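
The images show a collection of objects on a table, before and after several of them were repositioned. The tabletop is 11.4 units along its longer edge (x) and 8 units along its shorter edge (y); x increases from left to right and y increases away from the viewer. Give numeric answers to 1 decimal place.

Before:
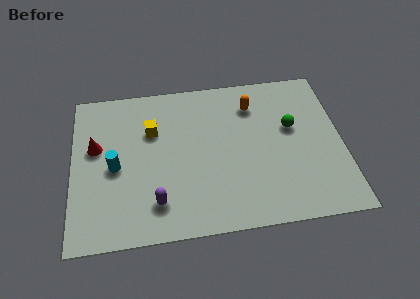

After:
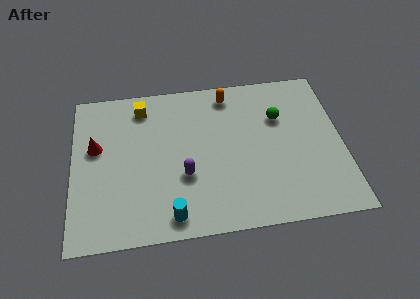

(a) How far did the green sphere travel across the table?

0.8

The green sphere moved from about (9.3, 4.8) to (8.8, 5.4), a distance of √(0.5² + 0.6²) ≈ 0.8.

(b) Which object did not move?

the red cone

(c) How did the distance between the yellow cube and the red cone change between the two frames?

+0.3

They were about 2.5 units apart before and 2.8 after — 0.3 units further apart.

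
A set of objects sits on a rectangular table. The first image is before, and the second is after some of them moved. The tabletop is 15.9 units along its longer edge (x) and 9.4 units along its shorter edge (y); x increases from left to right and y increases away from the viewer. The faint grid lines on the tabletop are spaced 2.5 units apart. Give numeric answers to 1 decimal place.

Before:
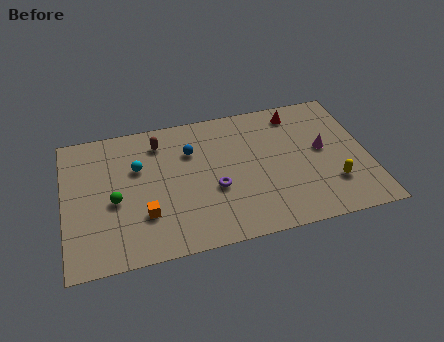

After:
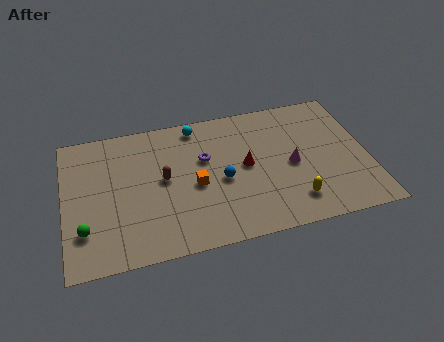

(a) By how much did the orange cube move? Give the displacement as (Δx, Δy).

(2.7, 1.4)

From the two frames, the orange cube sits at roughly (4.1, 2.8) before and (6.8, 4.2) after.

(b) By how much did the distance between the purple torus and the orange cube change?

-2.0

The distance was about 3.8 in the first image and 1.8 in the second, so they moved 2.0 units closer together.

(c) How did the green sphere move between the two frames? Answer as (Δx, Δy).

(-1.6, -1.6)

The green sphere was at about (2.6, 4.1) and moved to about (1.0, 2.5).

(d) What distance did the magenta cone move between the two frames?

1.8

The magenta cone was near (13.6, 5.1) before and (11.9, 4.4) after, so it travelled √(1.7² + 0.7²) ≈ 1.8 units.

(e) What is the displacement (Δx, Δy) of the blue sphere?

(1.5, -2.4)

The blue sphere was at about (6.7, 6.6) and moved to about (8.2, 4.2).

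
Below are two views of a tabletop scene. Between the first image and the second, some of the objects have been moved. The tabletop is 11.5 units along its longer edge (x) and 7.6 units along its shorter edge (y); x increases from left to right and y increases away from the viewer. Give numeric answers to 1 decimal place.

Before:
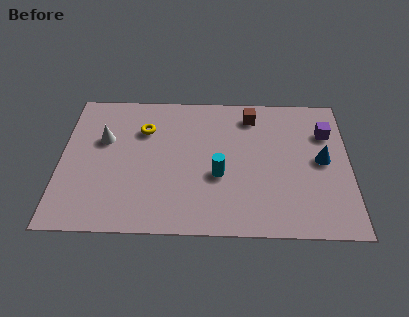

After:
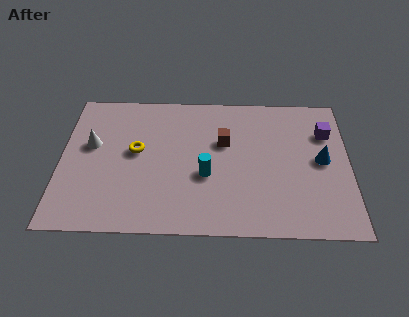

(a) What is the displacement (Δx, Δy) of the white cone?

(-0.5, -0.3)

From the two frames, the white cone sits at roughly (1.7, 4.8) before and (1.2, 4.5) after.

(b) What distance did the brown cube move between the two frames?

1.9

From (7.6, 6.3) to (6.5, 4.8), the brown cube covered √(1.1² + 1.5²) ≈ 1.9 units.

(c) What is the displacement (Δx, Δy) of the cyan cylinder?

(-0.5, 0.0)

From the two frames, the cyan cylinder sits at roughly (6.3, 3.0) before and (5.8, 3.0) after.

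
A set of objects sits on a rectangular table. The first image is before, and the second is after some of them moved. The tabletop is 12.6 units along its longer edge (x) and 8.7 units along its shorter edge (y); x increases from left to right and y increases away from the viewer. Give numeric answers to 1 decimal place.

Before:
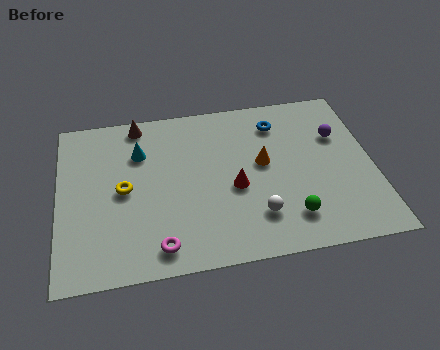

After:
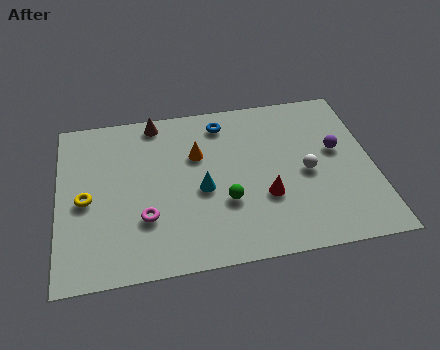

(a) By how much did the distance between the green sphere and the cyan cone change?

-6.1

Before: roughly 7.3 units apart; after: 1.2. That's 6.1 units closer together.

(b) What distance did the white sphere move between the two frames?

2.8

The white sphere was near (7.8, 2.1) before and (9.9, 4.0) after, so it travelled √(2.1² + 1.9²) ≈ 2.8 units.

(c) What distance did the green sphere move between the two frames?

2.8

The green sphere was near (9.1, 1.8) before and (6.6, 3.0) after, so it travelled √(2.5² + 1.2²) ≈ 2.8 units.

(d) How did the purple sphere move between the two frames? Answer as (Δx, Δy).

(-0.1, -0.8)

The purple sphere was at about (11.3, 5.8) and moved to about (11.2, 5.0).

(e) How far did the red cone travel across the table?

1.4

The red cone moved from about (7.0, 3.7) to (8.2, 3.0), a distance of √(1.2² + 0.7²) ≈ 1.4.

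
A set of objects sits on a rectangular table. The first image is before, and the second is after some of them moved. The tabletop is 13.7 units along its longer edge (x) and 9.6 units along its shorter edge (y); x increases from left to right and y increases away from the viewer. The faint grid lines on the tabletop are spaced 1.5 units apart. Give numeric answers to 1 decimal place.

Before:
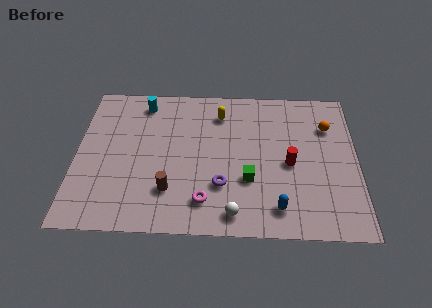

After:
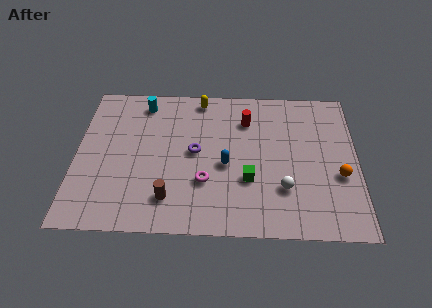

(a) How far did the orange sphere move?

3.2

The orange sphere was near (12.3, 6.9) before and (12.8, 3.7) after, so it travelled √(0.5² + 3.2²) ≈ 3.2 units.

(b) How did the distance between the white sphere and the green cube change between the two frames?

-0.4

Before: roughly 2.2 units apart; after: 1.8. That's 0.4 units closer together.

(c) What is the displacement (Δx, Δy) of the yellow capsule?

(-1.0, 1.0)

From the two frames, the yellow capsule sits at roughly (7.0, 7.6) before and (6.0, 8.6) after.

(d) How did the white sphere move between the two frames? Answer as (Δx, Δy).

(2.4, 1.6)

The white sphere was at about (7.7, 1.2) and moved to about (10.1, 2.8).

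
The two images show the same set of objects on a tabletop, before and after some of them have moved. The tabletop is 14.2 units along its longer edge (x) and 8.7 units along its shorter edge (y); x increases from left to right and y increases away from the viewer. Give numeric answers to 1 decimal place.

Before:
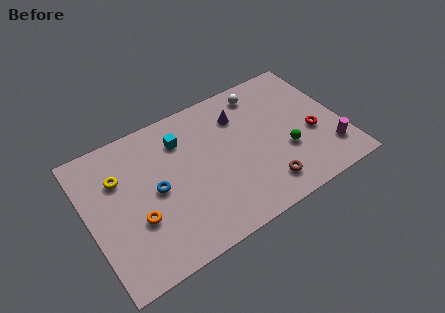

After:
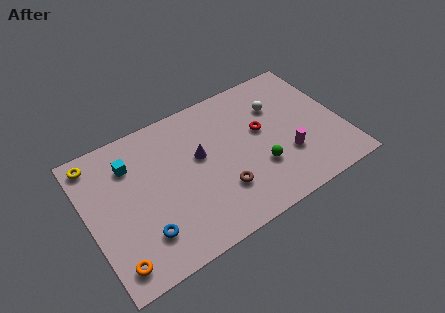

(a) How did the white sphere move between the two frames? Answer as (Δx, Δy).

(0.7, -1.3)

The white sphere started near (10.2, 7.4) and ended near (10.9, 6.1).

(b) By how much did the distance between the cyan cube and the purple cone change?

+0.7

The distance was about 3.3 in the first image and 4.0 in the second, so they moved 0.7 units further apart.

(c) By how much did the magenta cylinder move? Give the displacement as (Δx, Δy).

(-2.3, 0.8)

From the two frames, the magenta cylinder sits at roughly (13.2, 2.0) before and (10.9, 2.8) after.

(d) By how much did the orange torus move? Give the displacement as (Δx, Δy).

(-1.5, -1.8)

The orange torus started near (2.5, 3.1) and ended near (1.0, 1.3).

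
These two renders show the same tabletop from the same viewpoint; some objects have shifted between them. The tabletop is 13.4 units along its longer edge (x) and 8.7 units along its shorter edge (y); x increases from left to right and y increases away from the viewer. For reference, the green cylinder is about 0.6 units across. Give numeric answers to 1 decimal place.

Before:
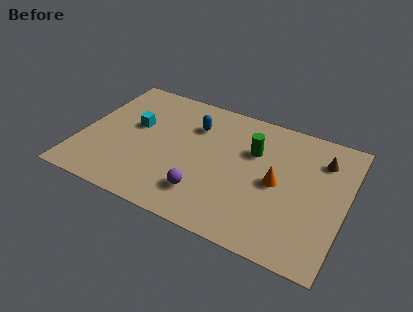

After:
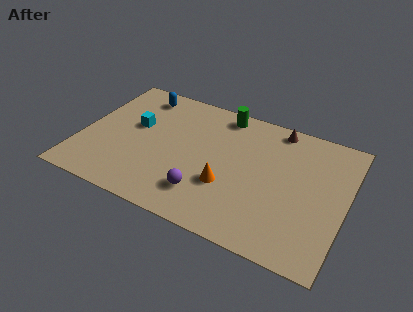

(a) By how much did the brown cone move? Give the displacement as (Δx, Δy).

(-2.4, 1.2)

The brown cone was at about (12.0, 6.6) and moved to about (9.6, 7.8).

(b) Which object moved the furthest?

the blue capsule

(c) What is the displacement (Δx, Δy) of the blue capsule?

(-3.0, 1.1)

The blue capsule was at about (5.5, 6.3) and moved to about (2.5, 7.4).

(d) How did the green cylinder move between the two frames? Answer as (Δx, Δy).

(-1.8, 1.9)

From the two frames, the green cylinder sits at roughly (8.6, 5.8) before and (6.8, 7.7) after.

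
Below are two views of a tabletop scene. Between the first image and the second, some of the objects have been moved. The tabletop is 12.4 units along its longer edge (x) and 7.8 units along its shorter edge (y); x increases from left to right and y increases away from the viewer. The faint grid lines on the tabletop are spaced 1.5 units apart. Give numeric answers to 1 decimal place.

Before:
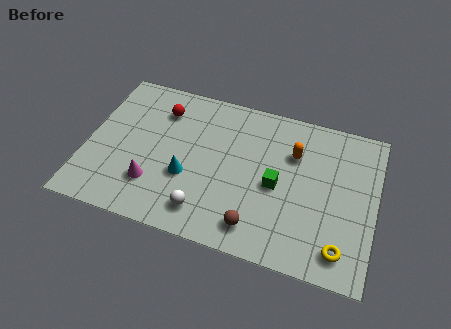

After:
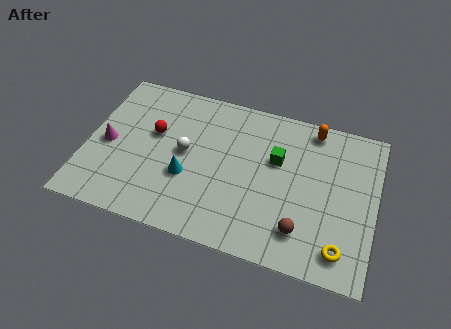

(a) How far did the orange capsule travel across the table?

1.7

The orange capsule moved from about (8.8, 5.4) to (9.5, 6.9), a distance of √(0.7² + 1.5²) ≈ 1.7.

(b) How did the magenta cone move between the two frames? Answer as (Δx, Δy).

(-2.1, 1.5)

From the two frames, the magenta cone sits at roughly (3.0, 2.1) before and (0.9, 3.6) after.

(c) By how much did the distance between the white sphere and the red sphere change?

-3.6

They were about 5.1 units apart before and 1.5 after — 3.6 units closer together.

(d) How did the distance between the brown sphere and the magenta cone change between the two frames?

+4.1

They were about 4.6 units apart before and 8.7 after — 4.1 units further apart.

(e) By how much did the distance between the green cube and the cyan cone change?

+0.3

They were about 3.9 units apart before and 4.2 after — 0.3 units further apart.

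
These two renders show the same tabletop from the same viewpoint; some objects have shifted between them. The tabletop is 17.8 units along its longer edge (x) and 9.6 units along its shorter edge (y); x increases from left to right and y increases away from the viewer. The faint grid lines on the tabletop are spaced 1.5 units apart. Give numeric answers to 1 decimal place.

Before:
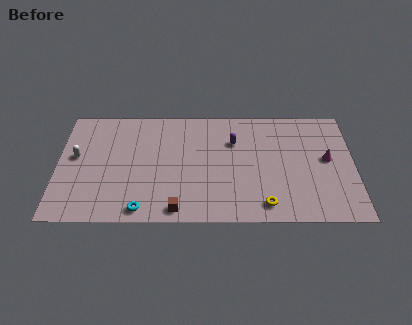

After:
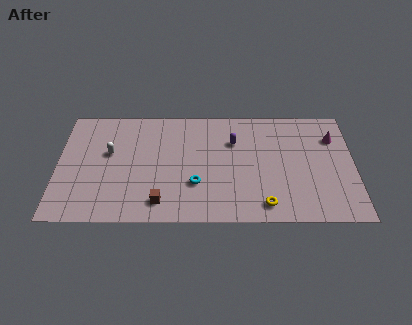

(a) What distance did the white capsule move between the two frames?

2.0

From (1.1, 5.4) to (3.1, 5.7), the white capsule covered √(2.0² + 0.3²) ≈ 2.0 units.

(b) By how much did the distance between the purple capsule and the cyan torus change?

-3.6

Before: roughly 7.9 units apart; after: 4.3. That's 3.6 units closer together.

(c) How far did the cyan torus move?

3.8

The cyan torus was near (5.1, 1.0) before and (8.3, 3.1) after, so it travelled √(3.2² + 2.1²) ≈ 3.8 units.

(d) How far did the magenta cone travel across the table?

1.8

From (16.2, 5.2) to (16.6, 7.0), the magenta cone covered √(0.4² + 1.8²) ≈ 1.8 units.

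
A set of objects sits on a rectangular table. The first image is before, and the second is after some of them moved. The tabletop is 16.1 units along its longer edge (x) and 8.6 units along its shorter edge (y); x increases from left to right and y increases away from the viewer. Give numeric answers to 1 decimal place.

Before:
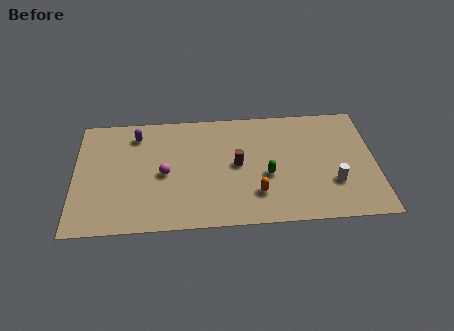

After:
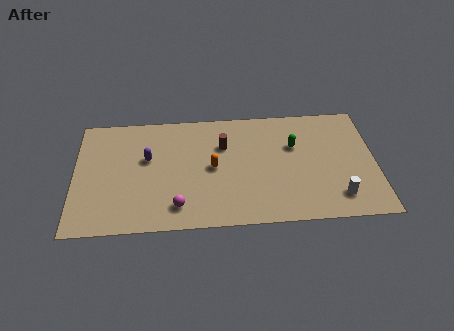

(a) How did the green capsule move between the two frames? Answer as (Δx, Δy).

(1.5, 2.1)

The green capsule started near (10.3, 3.5) and ended near (11.8, 5.6).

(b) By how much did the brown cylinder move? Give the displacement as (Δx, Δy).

(-0.7, 1.5)

From the two frames, the brown cylinder sits at roughly (8.7, 4.4) before and (8.0, 5.9) after.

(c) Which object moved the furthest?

the orange capsule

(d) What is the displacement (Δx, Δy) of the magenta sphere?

(0.7, -2.4)

From the two frames, the magenta sphere sits at roughly (4.8, 4.0) before and (5.5, 1.6) after.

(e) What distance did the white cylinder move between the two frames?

1.0

The white cylinder was near (13.8, 2.7) before and (14.0, 1.7) after, so it travelled √(0.2² + 1.0²) ≈ 1.0 units.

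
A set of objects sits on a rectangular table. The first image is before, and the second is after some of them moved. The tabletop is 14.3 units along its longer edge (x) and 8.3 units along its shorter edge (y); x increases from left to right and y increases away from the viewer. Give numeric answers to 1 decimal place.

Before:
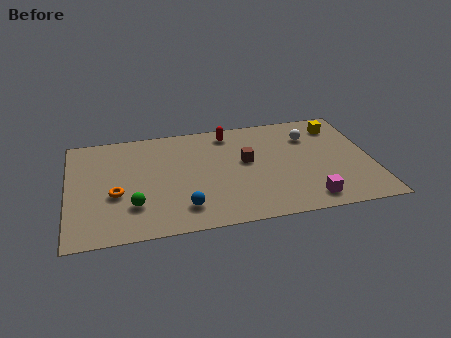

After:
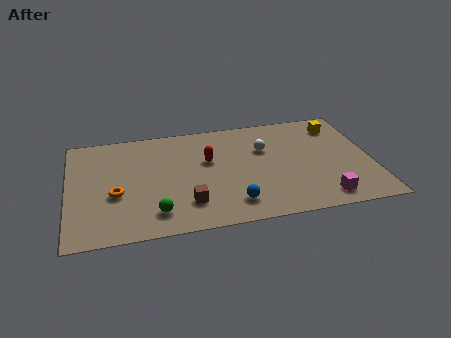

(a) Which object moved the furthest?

the brown cube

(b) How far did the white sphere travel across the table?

2.3

The white sphere moved from about (11.5, 6.1) to (9.3, 5.5), a distance of √(2.2² + 0.6²) ≈ 2.3.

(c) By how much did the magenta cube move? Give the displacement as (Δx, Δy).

(0.7, 0.0)

The magenta cube started near (11.1, 1.2) and ended near (11.8, 1.2).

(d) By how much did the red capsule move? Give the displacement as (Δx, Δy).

(-1.1, -2.0)

From the two frames, the red capsule sits at roughly (7.7, 7.1) before and (6.6, 5.1) after.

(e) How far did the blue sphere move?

2.3

From (5.3, 1.7) to (7.6, 1.6), the blue sphere covered √(2.3² + 0.1²) ≈ 2.3 units.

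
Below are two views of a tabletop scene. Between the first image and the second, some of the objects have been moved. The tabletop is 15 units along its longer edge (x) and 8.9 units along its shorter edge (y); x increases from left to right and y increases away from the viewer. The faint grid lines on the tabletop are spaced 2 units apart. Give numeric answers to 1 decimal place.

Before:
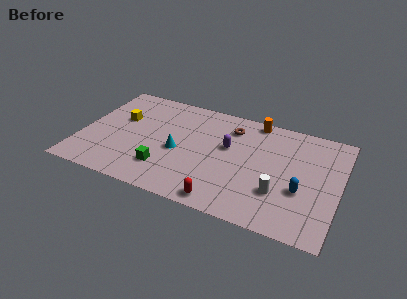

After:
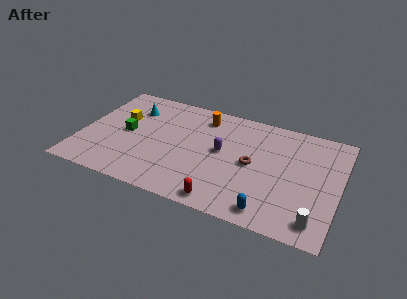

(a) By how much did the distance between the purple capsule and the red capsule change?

-0.5

They were about 4.4 units apart before and 3.9 after — 0.5 units closer together.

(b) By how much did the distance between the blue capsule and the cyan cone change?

+3.0

The distance was about 7.2 in the first image and 10.2 in the second, so they moved 3.0 units further apart.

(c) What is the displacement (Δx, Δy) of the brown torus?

(1.5, -2.6)

The brown torus was at about (8.5, 7.0) and moved to about (10.0, 4.4).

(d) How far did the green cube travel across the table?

3.3

From (5.1, 2.2) to (2.6, 4.4), the green cube covered √(2.5² + 2.2²) ≈ 3.3 units.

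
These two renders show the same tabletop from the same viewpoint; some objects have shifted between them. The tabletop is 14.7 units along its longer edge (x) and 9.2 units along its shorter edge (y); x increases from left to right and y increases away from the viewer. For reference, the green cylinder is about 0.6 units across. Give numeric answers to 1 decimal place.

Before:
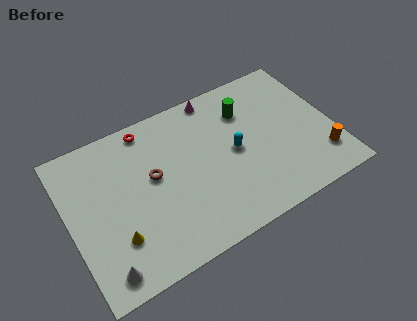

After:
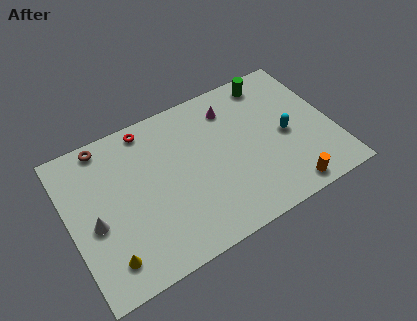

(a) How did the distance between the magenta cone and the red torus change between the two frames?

+0.8

The distance was about 3.9 in the first image and 4.7 in the second, so they moved 0.8 units further apart.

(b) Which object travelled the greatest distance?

the brown torus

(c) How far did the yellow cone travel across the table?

1.1

The yellow cone was near (2.3, 2.6) before and (1.7, 1.7) after, so it travelled √(0.6² + 0.9²) ≈ 1.1 units.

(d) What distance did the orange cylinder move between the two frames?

2.4

The orange cylinder was near (13.7, 2.1) before and (11.6, 1.0) after, so it travelled √(2.1² + 1.1²) ≈ 2.4 units.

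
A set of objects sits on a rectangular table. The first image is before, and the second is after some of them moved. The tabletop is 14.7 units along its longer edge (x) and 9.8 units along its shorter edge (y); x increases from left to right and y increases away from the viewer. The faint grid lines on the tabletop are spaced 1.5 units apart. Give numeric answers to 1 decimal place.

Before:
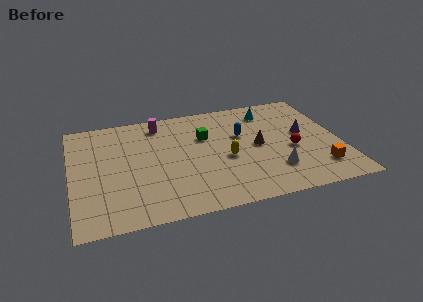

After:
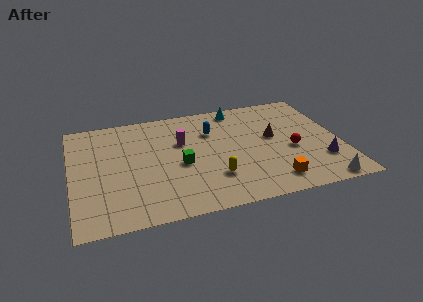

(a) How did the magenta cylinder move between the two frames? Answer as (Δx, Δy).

(1.1, -2.0)

From the two frames, the magenta cylinder sits at roughly (5.0, 8.3) before and (6.1, 6.3) after.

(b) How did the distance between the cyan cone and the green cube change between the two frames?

+1.6

The distance was about 4.0 in the first image and 5.6 in the second, so they moved 1.6 units further apart.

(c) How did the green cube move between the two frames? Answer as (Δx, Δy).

(-1.5, -2.2)

The green cube started near (7.4, 6.5) and ended near (5.9, 4.3).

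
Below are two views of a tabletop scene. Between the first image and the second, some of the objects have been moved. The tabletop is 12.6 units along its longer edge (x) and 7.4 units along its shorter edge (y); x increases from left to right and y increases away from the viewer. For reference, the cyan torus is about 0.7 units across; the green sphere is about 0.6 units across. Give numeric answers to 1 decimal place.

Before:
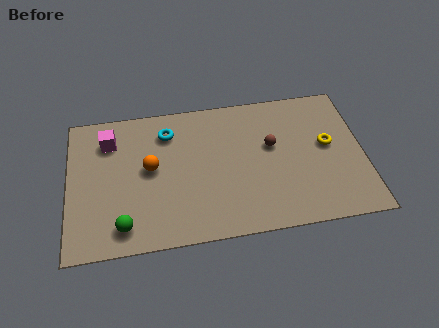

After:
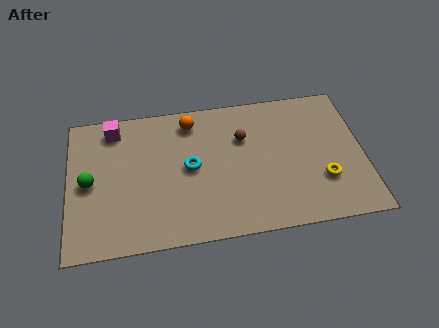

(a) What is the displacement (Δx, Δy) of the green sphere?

(-1.4, 2.4)

The green sphere was at about (2.3, 1.2) and moved to about (0.9, 3.6).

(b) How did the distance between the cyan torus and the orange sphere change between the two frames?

+0.4

The distance was about 2.0 in the first image and 2.4 in the second, so they moved 0.4 units further apart.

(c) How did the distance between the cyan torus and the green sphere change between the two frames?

-0.7

Before: roughly 5.0 units apart; after: 4.3. That's 0.7 units closer together.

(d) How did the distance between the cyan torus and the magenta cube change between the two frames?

+1.6

They were about 2.5 units apart before and 4.1 after — 1.6 units further apart.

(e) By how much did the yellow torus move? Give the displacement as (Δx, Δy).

(-0.3, -1.8)

From the two frames, the yellow torus sits at roughly (11.1, 4.1) before and (10.8, 2.3) after.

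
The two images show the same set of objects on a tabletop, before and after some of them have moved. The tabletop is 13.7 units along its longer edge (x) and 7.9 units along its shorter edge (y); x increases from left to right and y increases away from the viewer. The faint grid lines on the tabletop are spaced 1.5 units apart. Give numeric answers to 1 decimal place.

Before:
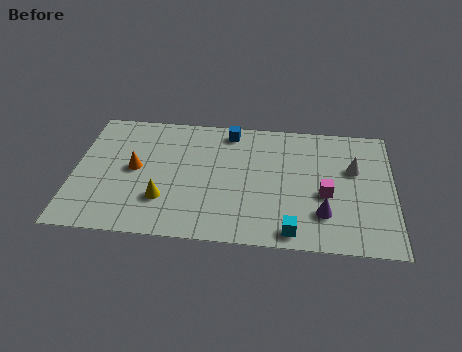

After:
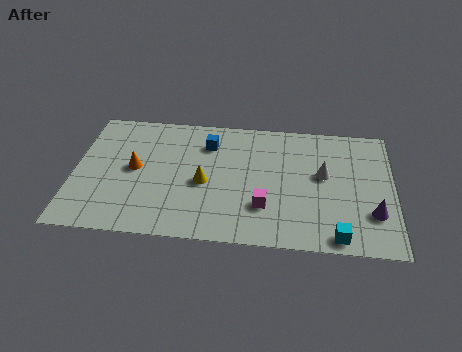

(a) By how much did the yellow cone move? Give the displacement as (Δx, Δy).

(1.7, 1.2)

The yellow cone was at about (3.9, 2.3) and moved to about (5.6, 3.5).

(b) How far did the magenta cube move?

2.8

From (10.8, 3.3) to (8.2, 2.3), the magenta cube covered √(2.6² + 1.0²) ≈ 2.8 units.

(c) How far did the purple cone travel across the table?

2.1

From (10.7, 2.1) to (12.8, 2.3), the purple cone covered √(2.1² + 0.2²) ≈ 2.1 units.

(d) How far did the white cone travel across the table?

1.4

The white cone was near (12.0, 5.0) before and (10.7, 4.5) after, so it travelled √(1.3² + 0.5²) ≈ 1.4 units.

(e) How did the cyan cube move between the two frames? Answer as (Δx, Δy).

(1.9, -0.1)

The cyan cube was at about (9.4, 0.9) and moved to about (11.3, 0.8).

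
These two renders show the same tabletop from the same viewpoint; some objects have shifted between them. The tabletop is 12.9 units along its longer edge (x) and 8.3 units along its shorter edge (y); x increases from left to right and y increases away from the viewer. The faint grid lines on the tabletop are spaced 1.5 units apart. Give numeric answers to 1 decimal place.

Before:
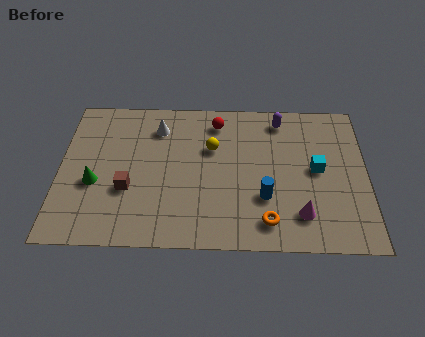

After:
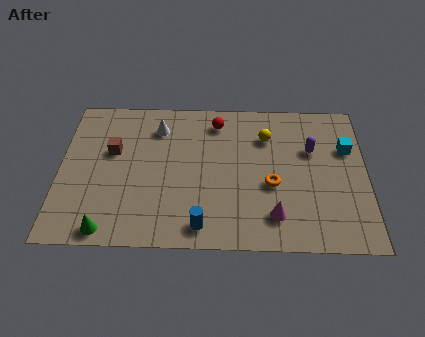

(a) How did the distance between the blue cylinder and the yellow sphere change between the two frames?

+2.2

Before: roughly 3.5 units apart; after: 5.7. That's 2.2 units further apart.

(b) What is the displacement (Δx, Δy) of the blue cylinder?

(-2.6, -1.6)

The blue cylinder was at about (8.6, 2.7) and moved to about (6.0, 1.1).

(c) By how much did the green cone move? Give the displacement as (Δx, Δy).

(0.6, -2.5)

The green cone started near (1.5, 3.3) and ended near (2.1, 0.8).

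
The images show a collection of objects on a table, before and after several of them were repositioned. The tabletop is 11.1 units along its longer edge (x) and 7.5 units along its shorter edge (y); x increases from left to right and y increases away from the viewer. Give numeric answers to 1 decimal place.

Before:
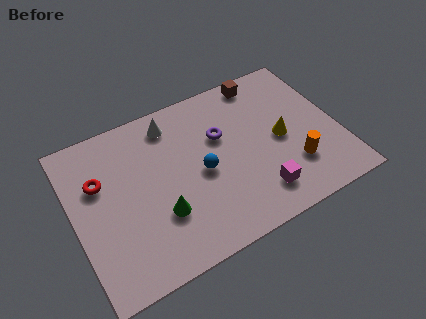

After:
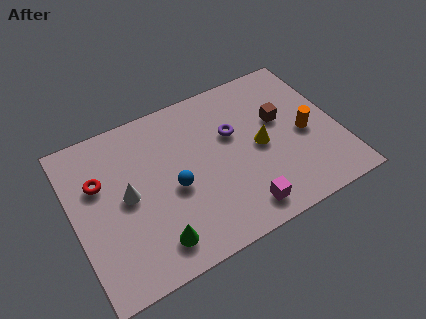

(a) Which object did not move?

the red torus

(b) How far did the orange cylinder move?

1.5

From (9.0, 2.1) to (9.7, 3.4), the orange cylinder covered √(0.7² + 1.3²) ≈ 1.5 units.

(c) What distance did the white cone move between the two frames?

3.3

The white cone was near (4.4, 6.3) before and (2.2, 3.8) after, so it travelled √(2.2² + 2.5²) ≈ 3.3 units.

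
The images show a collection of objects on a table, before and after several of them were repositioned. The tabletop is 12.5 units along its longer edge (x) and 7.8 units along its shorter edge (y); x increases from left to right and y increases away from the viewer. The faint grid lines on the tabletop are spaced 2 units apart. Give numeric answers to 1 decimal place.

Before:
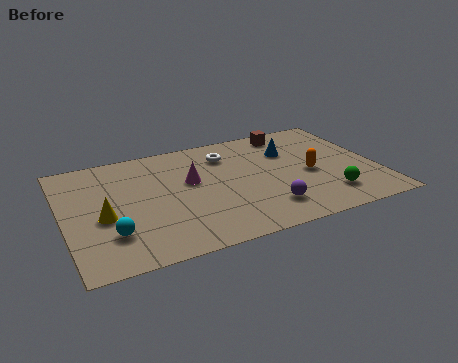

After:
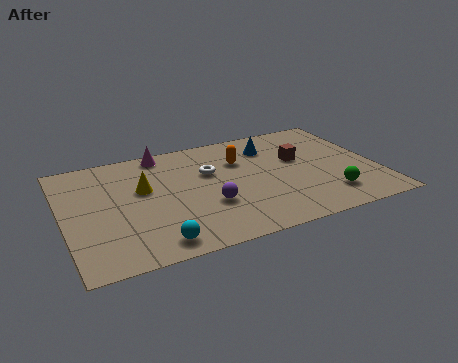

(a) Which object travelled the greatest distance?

the orange capsule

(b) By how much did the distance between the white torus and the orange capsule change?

-2.6

Before: roughly 4.0 units apart; after: 1.4. That's 2.6 units closer together.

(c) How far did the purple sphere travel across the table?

2.4

The purple sphere was near (7.8, 1.7) before and (5.6, 2.7) after, so it travelled √(2.2² + 1.0²) ≈ 2.4 units.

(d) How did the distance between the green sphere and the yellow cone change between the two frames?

-1.2

Before: roughly 8.9 units apart; after: 7.7. That's 1.2 units closer together.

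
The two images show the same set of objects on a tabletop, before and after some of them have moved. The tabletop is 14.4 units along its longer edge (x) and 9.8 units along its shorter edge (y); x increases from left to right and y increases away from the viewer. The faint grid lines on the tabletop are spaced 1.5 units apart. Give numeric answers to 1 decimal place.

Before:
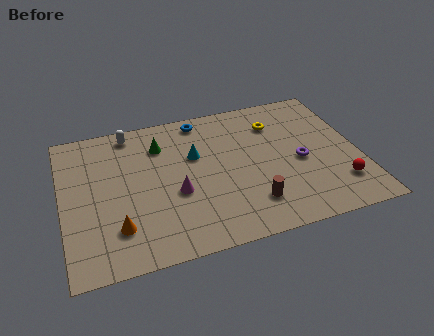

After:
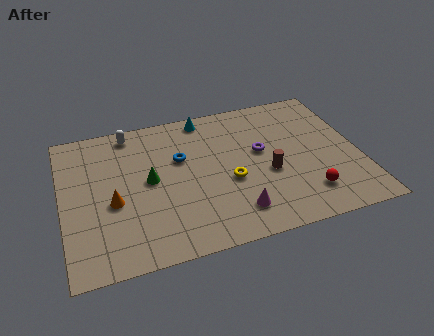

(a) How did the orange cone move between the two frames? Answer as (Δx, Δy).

(-0.1, 1.7)

The orange cone was at about (2.5, 2.4) and moved to about (2.4, 4.1).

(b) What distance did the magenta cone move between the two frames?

3.4

From (5.4, 3.9) to (8.1, 1.9), the magenta cone covered √(2.7² + 2.0²) ≈ 3.4 units.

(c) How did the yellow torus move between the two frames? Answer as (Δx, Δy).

(-2.6, -3.4)

From the two frames, the yellow torus sits at roughly (10.6, 7.4) before and (8.0, 4.0) after.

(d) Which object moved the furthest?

the yellow torus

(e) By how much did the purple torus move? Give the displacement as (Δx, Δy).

(-1.8, 1.2)

The purple torus started near (11.5, 4.4) and ended near (9.7, 5.6).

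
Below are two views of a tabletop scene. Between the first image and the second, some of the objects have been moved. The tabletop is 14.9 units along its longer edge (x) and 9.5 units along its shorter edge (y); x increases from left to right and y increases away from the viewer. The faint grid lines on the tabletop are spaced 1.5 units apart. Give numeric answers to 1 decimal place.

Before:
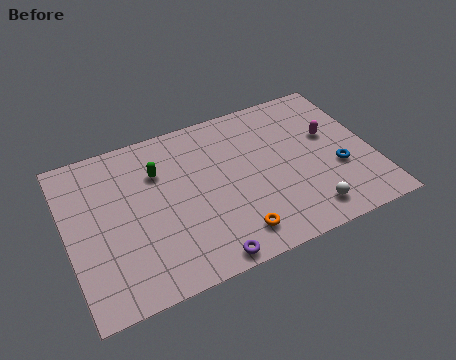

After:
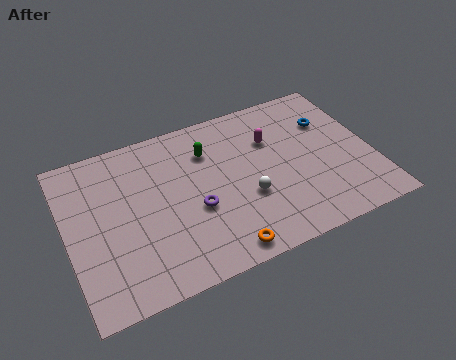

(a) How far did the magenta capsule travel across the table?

2.9

The magenta capsule was near (13.0, 5.7) before and (10.2, 6.5) after, so it travelled √(2.8² + 0.8²) ≈ 2.9 units.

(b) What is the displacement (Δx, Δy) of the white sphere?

(-2.7, 2.0)

The white sphere was at about (11.3, 1.5) and moved to about (8.6, 3.5).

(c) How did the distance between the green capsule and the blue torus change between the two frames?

-3.1

They were about 9.1 units apart before and 6.0 after — 3.1 units closer together.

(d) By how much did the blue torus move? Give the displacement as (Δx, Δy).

(0.0, 3.1)

The blue torus started near (13.1, 3.5) and ended near (13.1, 6.6).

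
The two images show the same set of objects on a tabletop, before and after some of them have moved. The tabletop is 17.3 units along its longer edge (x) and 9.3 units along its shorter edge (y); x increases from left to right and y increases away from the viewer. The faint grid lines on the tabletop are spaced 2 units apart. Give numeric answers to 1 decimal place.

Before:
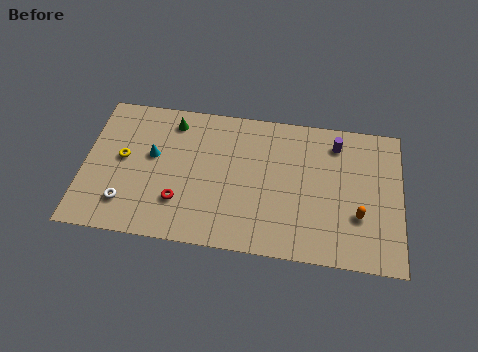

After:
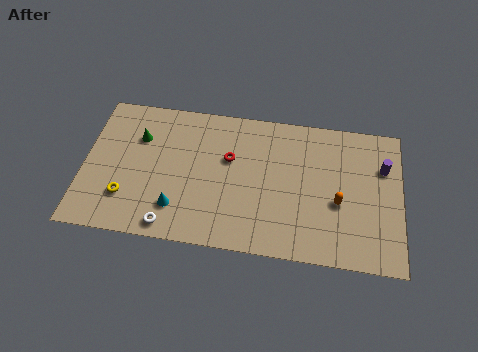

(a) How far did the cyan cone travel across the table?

3.5

The cyan cone was near (3.7, 5.4) before and (5.2, 2.2) after, so it travelled √(1.5² + 3.2²) ≈ 3.5 units.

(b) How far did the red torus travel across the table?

4.1

From (5.3, 2.6) to (7.9, 5.8), the red torus covered √(2.6² + 3.2²) ≈ 4.1 units.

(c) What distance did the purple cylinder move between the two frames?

2.9

The purple cylinder was near (13.7, 7.6) before and (16.3, 6.4) after, so it travelled √(2.6² + 1.2²) ≈ 2.9 units.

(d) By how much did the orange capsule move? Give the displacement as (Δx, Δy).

(-1.1, 0.7)

From the two frames, the orange capsule sits at roughly (15.0, 3.1) before and (13.9, 3.8) after.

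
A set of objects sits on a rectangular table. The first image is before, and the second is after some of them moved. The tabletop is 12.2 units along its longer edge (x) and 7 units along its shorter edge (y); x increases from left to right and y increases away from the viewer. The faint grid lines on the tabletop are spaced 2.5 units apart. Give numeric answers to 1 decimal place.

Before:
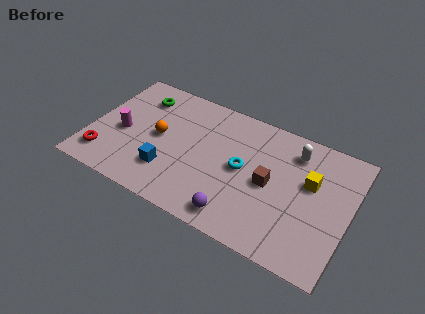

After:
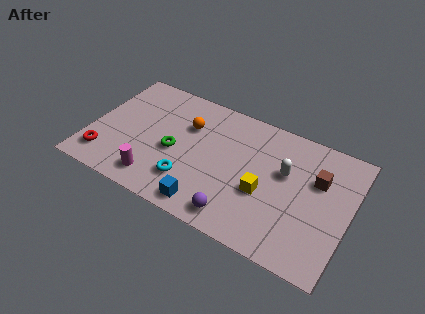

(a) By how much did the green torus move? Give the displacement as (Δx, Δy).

(2.0, -2.4)

The green torus started near (2.0, 5.5) and ended near (4.0, 3.1).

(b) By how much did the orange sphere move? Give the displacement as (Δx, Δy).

(1.2, 1.2)

The orange sphere started near (3.2, 3.6) and ended near (4.4, 4.8).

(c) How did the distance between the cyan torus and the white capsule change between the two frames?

+1.9

Before: roughly 3.0 units apart; after: 4.9. That's 1.9 units further apart.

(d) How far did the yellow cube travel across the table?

2.5

The yellow cube was near (10.3, 4.3) before and (8.3, 2.8) after, so it travelled √(2.0² + 1.5²) ≈ 2.5 units.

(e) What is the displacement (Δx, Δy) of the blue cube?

(2.0, -1.0)

The blue cube started near (3.9, 1.9) and ended near (5.9, 0.9).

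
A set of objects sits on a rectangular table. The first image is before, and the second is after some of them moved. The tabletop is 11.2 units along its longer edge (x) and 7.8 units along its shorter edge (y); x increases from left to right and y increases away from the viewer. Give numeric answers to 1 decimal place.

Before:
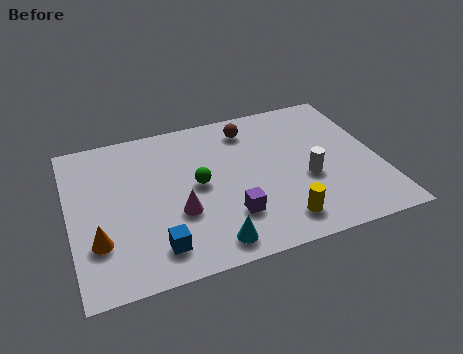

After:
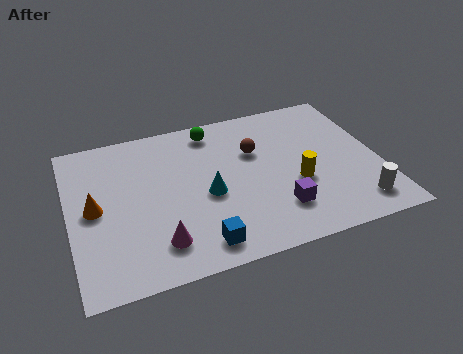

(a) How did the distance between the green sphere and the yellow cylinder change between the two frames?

+0.8

Before: roughly 3.8 units apart; after: 4.6. That's 0.8 units further apart.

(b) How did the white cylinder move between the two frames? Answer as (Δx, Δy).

(1.6, -1.8)

From the two frames, the white cylinder sits at roughly (8.5, 3.1) before and (10.1, 1.3) after.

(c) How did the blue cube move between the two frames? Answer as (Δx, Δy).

(1.5, -0.3)

The blue cube started near (2.9, 1.4) and ended near (4.4, 1.1).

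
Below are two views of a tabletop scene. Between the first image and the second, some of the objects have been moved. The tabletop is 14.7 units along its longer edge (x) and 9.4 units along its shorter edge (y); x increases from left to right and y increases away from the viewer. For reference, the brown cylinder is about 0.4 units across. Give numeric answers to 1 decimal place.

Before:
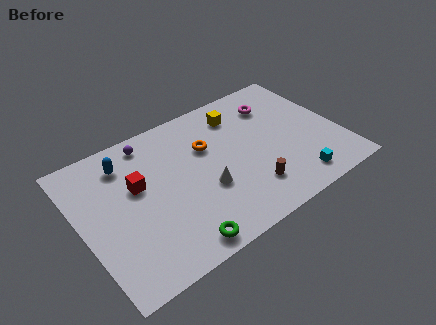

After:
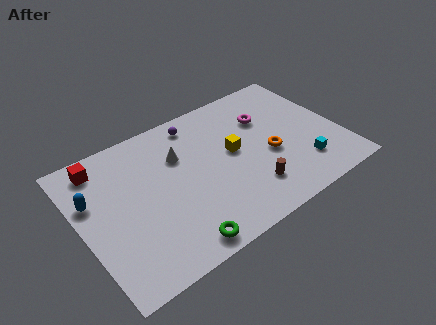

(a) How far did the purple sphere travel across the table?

2.7

The purple sphere moved from about (4.4, 8.2) to (7.1, 8.1), a distance of √(2.7² + 0.1²) ≈ 2.7.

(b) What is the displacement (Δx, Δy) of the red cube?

(-1.7, 2.3)

The red cube was at about (3.3, 5.7) and moved to about (1.6, 8.0).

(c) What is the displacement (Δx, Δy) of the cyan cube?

(0.6, 0.8)

The cyan cube started near (11.6, 1.4) and ended near (12.2, 2.2).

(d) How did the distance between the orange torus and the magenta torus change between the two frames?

-1.7

The distance was about 4.3 in the first image and 2.6 in the second, so they moved 1.7 units closer together.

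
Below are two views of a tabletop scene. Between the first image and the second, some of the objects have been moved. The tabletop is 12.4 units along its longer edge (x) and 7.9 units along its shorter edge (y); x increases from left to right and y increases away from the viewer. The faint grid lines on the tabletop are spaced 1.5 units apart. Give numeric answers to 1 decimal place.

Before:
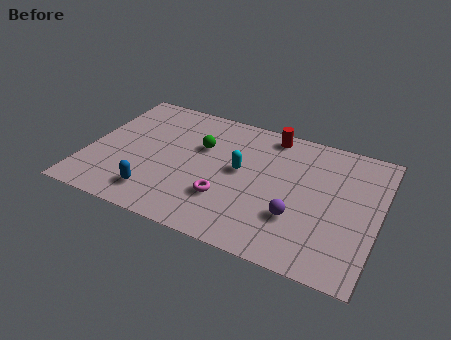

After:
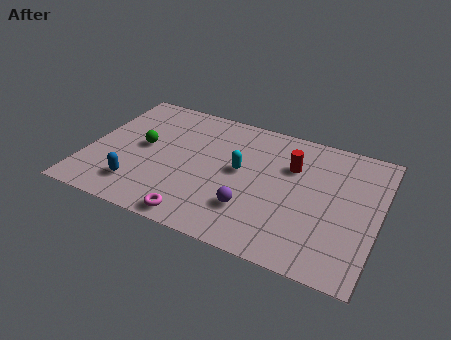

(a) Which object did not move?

the cyan capsule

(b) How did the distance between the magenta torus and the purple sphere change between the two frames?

-0.5

The distance was about 3.0 in the first image and 2.5 in the second, so they moved 0.5 units closer together.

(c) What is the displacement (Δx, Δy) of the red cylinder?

(1.1, -1.6)

From the two frames, the red cylinder sits at roughly (7.5, 7.0) before and (8.6, 5.4) after.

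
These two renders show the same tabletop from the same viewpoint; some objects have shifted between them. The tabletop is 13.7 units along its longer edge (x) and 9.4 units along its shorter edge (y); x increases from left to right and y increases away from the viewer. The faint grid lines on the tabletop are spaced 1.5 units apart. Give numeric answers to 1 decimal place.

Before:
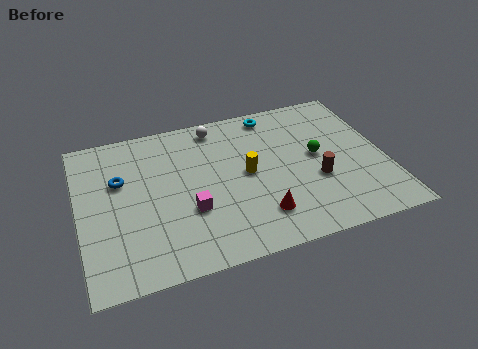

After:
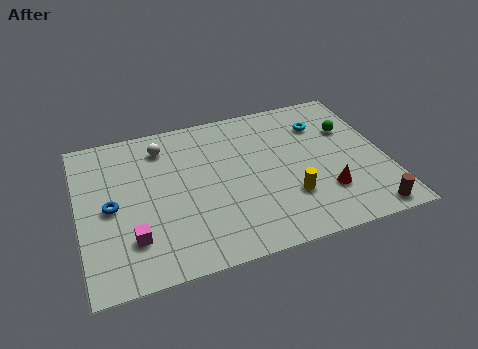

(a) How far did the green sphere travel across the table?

2.1

The green sphere was near (10.7, 5.0) before and (12.3, 6.3) after, so it travelled √(1.6² + 1.3²) ≈ 2.1 units.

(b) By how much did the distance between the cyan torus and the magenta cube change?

+3.5

Before: roughly 6.5 units apart; after: 10.0. That's 3.5 units further apart.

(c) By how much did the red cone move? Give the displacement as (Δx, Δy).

(3.0, 0.5)

From the two frames, the red cone sits at roughly (7.8, 2.1) before and (10.8, 2.6) after.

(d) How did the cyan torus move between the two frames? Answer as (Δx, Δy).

(2.1, -1.3)

From the two frames, the cyan torus sits at roughly (9.0, 8.3) before and (11.1, 7.0) after.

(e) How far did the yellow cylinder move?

2.6

The yellow cylinder was near (7.5, 4.8) before and (9.2, 2.8) after, so it travelled √(1.7² + 2.0²) ≈ 2.6 units.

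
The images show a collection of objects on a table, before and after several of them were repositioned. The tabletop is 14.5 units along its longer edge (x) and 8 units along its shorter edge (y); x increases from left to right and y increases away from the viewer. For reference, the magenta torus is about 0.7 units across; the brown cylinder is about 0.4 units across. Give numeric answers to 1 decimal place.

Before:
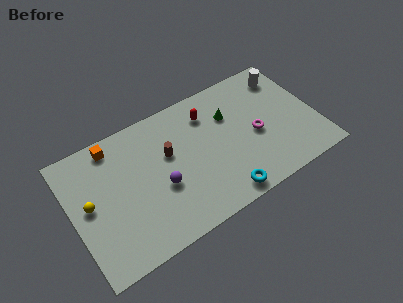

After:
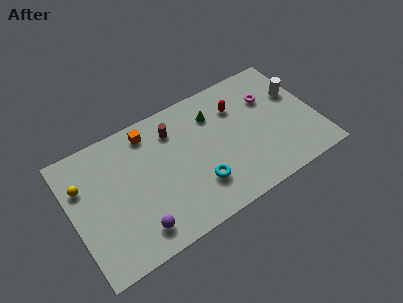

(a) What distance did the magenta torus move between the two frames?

2.2

The magenta torus moved from about (10.9, 3.6) to (12.0, 5.5), a distance of √(1.1² + 1.9²) ≈ 2.2.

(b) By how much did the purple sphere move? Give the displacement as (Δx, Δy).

(-1.7, -1.8)

The purple sphere started near (5.1, 3.2) and ended near (3.4, 1.4).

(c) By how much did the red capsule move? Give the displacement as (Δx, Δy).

(1.7, -0.4)

From the two frames, the red capsule sits at roughly (8.4, 6.2) before and (10.1, 5.8) after.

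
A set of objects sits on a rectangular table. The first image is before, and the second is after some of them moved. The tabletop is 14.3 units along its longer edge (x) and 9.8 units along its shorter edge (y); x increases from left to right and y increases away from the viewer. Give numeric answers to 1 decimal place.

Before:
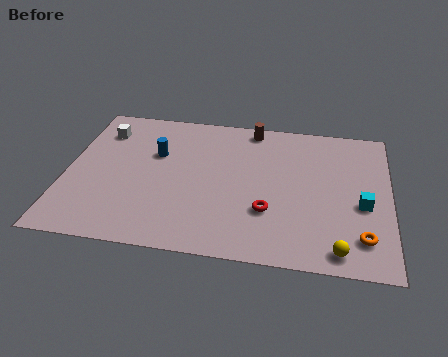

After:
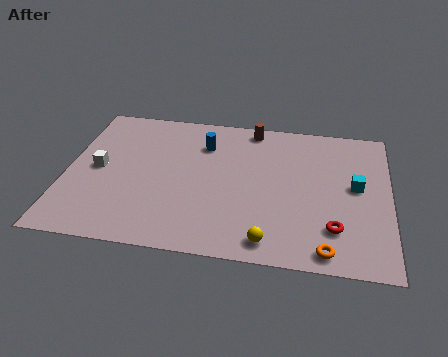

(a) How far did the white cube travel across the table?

2.7

From (1.4, 7.6) to (1.4, 4.9), the white cube covered √(0.0² + 2.7²) ≈ 2.7 units.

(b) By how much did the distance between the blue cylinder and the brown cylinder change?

-2.3

They were about 4.9 units apart before and 2.6 after — 2.3 units closer together.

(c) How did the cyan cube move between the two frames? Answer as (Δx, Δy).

(-0.3, 1.2)

From the two frames, the cyan cube sits at roughly (13.1, 4.1) before and (12.8, 5.3) after.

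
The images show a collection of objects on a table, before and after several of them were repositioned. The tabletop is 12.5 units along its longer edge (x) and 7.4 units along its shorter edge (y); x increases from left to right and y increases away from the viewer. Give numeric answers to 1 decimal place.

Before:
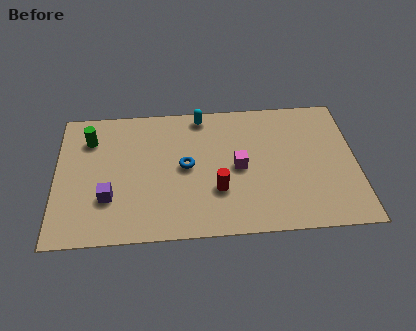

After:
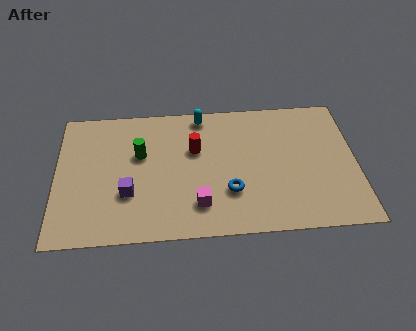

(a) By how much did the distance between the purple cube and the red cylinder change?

-0.9

The distance was about 4.5 in the first image and 3.6 in the second, so they moved 0.9 units closer together.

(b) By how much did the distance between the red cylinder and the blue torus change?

+0.9

They were about 1.9 units apart before and 2.8 after — 0.9 units further apart.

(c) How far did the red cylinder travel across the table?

2.5

From (6.7, 2.4) to (5.8, 4.7), the red cylinder covered √(0.9² + 2.3²) ≈ 2.5 units.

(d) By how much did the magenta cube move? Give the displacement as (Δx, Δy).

(-1.7, -1.9)

The magenta cube started near (7.6, 3.6) and ended near (5.9, 1.7).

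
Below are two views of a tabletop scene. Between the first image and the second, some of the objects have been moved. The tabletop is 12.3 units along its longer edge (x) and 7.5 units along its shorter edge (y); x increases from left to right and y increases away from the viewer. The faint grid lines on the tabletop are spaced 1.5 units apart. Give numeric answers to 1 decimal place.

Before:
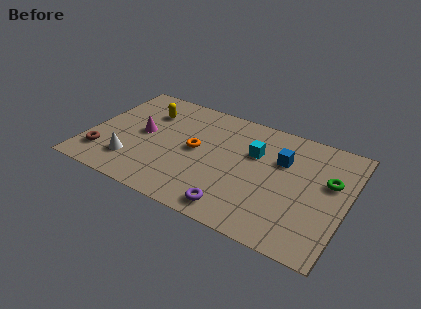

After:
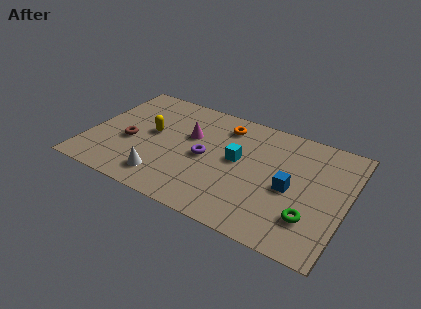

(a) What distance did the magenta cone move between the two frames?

2.3

From (2.5, 3.9) to (4.7, 4.7), the magenta cone covered √(2.2² + 0.8²) ≈ 2.3 units.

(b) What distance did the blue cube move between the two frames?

1.7

The blue cube was near (9.1, 5.0) before and (9.7, 3.4) after, so it travelled √(0.6² + 1.6²) ≈ 1.7 units.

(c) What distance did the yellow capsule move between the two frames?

1.5

From (2.5, 5.5) to (2.9, 4.1), the yellow capsule covered √(0.4² + 1.4²) ≈ 1.5 units.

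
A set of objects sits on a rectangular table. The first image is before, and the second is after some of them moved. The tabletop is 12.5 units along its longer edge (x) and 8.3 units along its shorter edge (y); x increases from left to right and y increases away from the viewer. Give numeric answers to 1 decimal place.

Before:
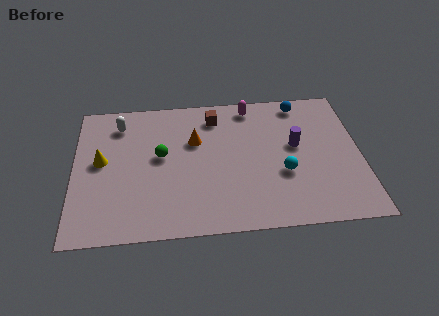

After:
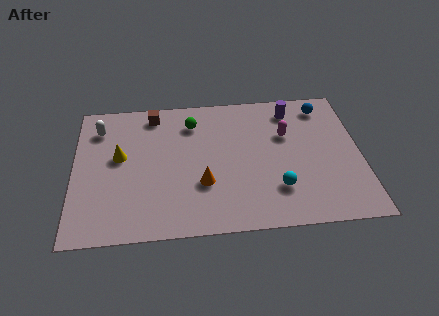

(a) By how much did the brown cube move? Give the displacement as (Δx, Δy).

(-2.7, 0.4)

From the two frames, the brown cube sits at roughly (6.2, 6.8) before and (3.5, 7.2) after.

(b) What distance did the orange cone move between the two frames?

2.6

The orange cone moved from about (5.3, 5.4) to (5.6, 2.8), a distance of √(0.3² + 2.6²) ≈ 2.6.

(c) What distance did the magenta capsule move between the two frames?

2.4

The magenta capsule moved from about (7.8, 7.3) to (9.3, 5.4), a distance of √(1.5² + 1.9²) ≈ 2.4.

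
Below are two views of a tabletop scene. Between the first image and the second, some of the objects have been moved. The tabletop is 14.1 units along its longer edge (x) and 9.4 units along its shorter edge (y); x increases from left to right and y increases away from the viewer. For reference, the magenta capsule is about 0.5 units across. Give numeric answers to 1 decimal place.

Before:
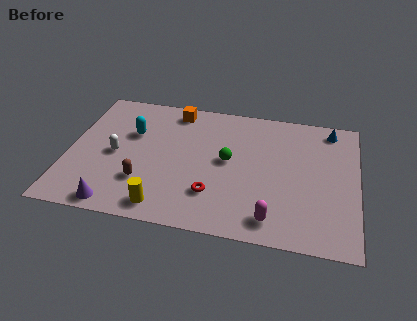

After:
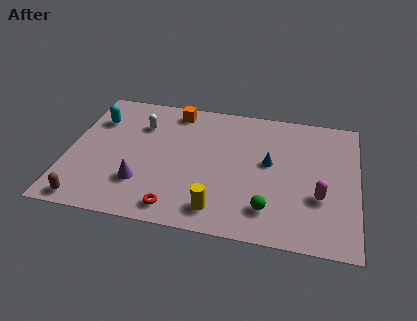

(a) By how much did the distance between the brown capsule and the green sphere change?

+4.2

Before: roughly 4.6 units apart; after: 8.8. That's 4.2 units further apart.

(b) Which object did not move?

the orange cube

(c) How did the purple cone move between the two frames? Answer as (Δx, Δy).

(1.1, 1.7)

The purple cone started near (2.6, 0.9) and ended near (3.7, 2.6).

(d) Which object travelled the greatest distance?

the blue cone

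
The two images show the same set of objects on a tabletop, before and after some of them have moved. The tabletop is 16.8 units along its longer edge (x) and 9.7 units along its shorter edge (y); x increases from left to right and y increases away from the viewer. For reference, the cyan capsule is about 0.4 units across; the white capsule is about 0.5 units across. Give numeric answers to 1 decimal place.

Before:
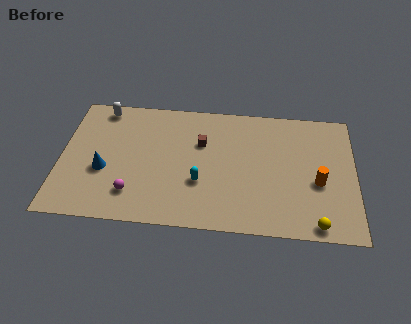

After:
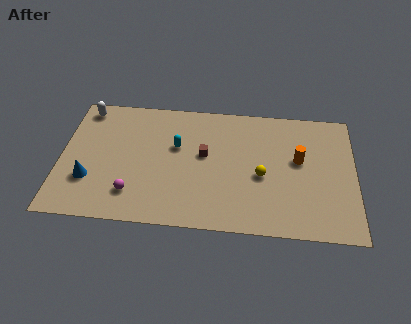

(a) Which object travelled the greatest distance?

the yellow sphere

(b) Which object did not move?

the magenta sphere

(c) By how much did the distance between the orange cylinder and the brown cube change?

-1.7

They were about 7.1 units apart before and 5.4 after — 1.7 units closer together.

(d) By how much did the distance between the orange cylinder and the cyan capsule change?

+0.3

Before: roughly 6.7 units apart; after: 7.0. That's 0.3 units further apart.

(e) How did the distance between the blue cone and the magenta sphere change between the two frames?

+0.3

They were about 2.3 units apart before and 2.6 after — 0.3 units further apart.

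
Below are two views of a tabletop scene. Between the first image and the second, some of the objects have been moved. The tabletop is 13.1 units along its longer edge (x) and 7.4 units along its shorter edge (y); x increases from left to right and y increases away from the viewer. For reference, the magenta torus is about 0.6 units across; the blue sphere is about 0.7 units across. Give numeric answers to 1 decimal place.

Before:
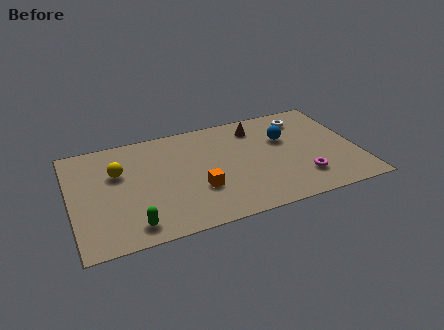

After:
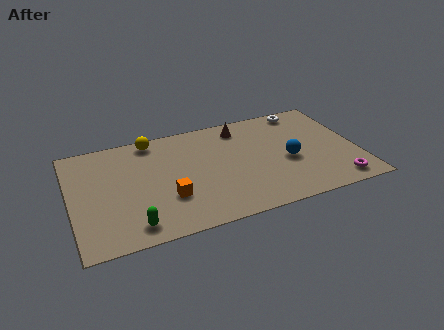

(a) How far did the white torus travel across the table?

0.6

The white torus was near (10.9, 6.0) before and (11.0, 6.6) after, so it travelled √(0.1² + 0.6²) ≈ 0.6 units.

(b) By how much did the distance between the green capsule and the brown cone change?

-0.4

They were about 7.8 units apart before and 7.4 after — 0.4 units closer together.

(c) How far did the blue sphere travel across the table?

1.6

From (9.9, 4.8) to (9.9, 3.2), the blue sphere covered √(0.0² + 1.6²) ≈ 1.6 units.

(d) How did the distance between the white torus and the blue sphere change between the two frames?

+2.0

The distance was about 1.6 in the first image and 3.6 in the second, so they moved 2.0 units further apart.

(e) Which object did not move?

the green capsule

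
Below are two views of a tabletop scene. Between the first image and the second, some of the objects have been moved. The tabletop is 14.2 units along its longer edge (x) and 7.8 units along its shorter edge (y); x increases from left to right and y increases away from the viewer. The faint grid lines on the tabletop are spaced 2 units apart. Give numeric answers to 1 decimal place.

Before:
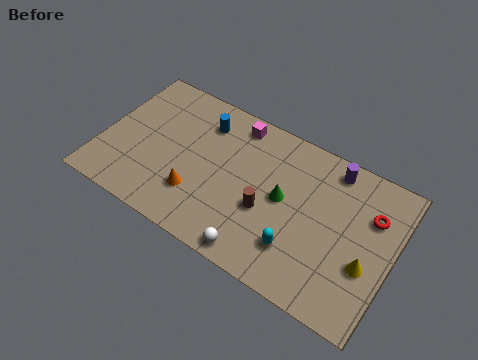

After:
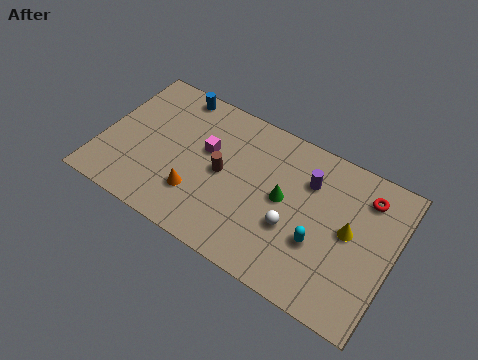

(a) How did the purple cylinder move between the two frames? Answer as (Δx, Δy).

(-1.0, -1.2)

The purple cylinder started near (10.9, 6.8) and ended near (9.9, 5.6).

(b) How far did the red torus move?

0.9

The red torus moved from about (13.0, 5.4) to (12.6, 6.2), a distance of √(0.4² + 0.8²) ≈ 0.9.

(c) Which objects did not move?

the green cone and the orange cone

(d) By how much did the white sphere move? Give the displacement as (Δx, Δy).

(1.4, 2.1)

The white sphere was at about (8.1, 0.8) and moved to about (9.5, 2.9).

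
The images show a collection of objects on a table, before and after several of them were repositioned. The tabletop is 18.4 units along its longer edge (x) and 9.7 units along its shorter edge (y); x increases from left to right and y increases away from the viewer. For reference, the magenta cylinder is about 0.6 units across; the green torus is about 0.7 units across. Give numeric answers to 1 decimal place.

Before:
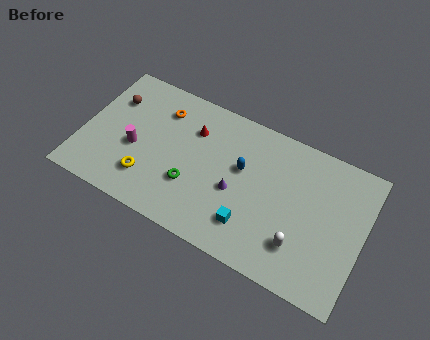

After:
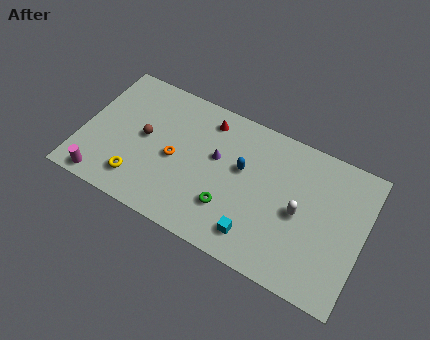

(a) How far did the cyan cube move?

0.6

The cyan cube was near (11.4, 2.3) before and (11.8, 1.8) after, so it travelled √(0.4² + 0.5²) ≈ 0.6 units.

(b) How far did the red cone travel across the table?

1.4

From (7.0, 7.0) to (7.8, 8.1), the red cone covered √(0.8² + 1.1²) ≈ 1.4 units.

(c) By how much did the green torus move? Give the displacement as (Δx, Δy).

(2.5, -0.4)

The green torus started near (7.4, 3.2) and ended near (9.9, 2.8).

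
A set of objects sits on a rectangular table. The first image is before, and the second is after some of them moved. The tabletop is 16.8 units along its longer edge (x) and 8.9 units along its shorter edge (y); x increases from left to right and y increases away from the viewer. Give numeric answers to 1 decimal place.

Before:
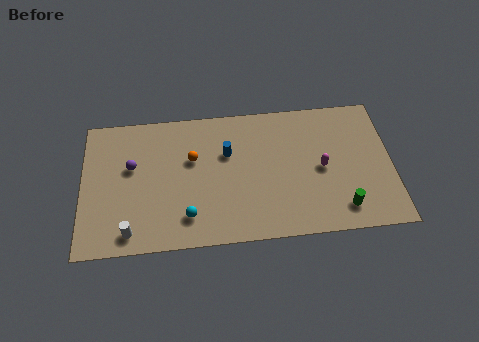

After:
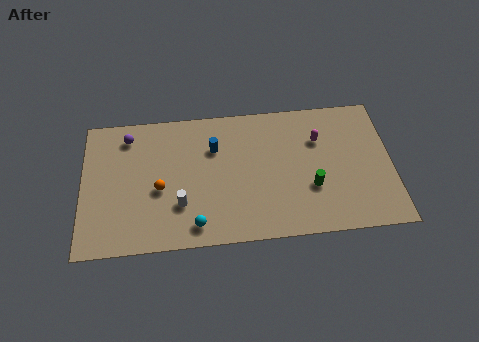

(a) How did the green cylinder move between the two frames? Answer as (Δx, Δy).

(-1.6, 1.5)

The green cylinder was at about (14.0, 1.6) and moved to about (12.4, 3.1).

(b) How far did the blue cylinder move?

0.8

The blue cylinder moved from about (7.9, 5.8) to (7.2, 6.2), a distance of √(0.7² + 0.4²) ≈ 0.8.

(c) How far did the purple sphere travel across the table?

2.0

The purple sphere moved from about (2.7, 5.4) to (2.5, 7.4), a distance of √(0.2² + 2.0²) ≈ 2.0.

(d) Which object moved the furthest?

the white cylinder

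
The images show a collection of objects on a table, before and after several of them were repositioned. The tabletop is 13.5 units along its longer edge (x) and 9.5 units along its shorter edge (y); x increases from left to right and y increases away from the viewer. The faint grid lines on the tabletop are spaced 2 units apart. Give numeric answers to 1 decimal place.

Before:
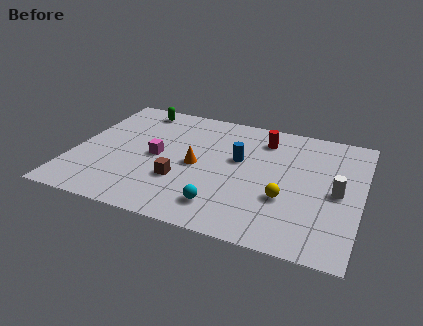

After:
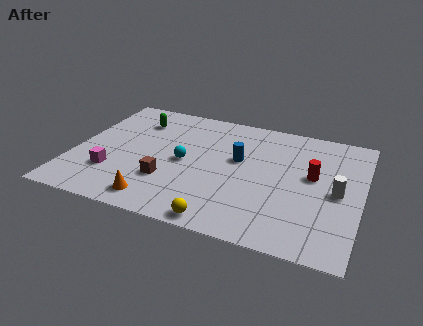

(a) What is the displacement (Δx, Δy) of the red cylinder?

(2.5, -2.2)

From the two frames, the red cylinder sits at roughly (8.7, 7.6) before and (11.2, 5.4) after.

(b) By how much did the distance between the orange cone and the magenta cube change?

+0.8

They were about 1.9 units apart before and 2.7 after — 0.8 units further apart.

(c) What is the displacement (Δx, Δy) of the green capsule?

(0.1, -1.0)

From the two frames, the green capsule sits at roughly (2.5, 8.3) before and (2.6, 7.3) after.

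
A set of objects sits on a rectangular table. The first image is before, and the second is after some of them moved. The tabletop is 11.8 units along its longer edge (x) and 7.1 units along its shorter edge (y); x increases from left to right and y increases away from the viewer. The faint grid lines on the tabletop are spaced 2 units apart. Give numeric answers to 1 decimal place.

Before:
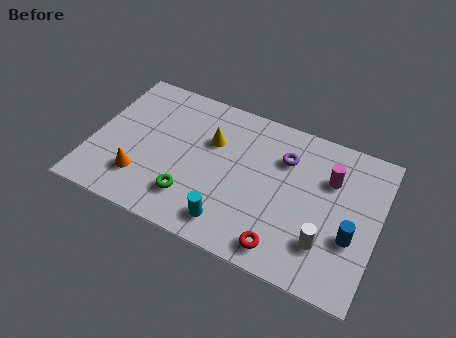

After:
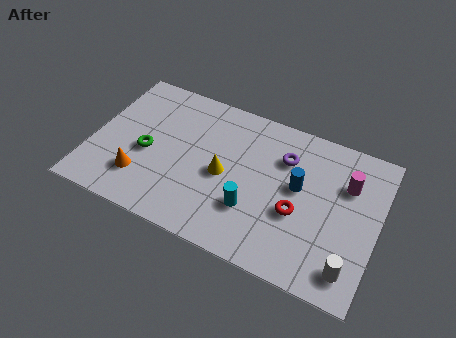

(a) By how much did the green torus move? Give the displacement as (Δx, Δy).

(-2.0, 1.4)

From the two frames, the green torus sits at roughly (4.3, 1.7) before and (2.3, 3.1) after.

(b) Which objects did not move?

the orange cone and the purple torus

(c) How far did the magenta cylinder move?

0.7

From (9.7, 4.9) to (10.4, 4.9), the magenta cylinder covered √(0.7² + 0.0²) ≈ 0.7 units.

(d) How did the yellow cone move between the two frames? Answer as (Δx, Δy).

(0.7, -1.4)

The yellow cone started near (4.8, 4.7) and ended near (5.5, 3.3).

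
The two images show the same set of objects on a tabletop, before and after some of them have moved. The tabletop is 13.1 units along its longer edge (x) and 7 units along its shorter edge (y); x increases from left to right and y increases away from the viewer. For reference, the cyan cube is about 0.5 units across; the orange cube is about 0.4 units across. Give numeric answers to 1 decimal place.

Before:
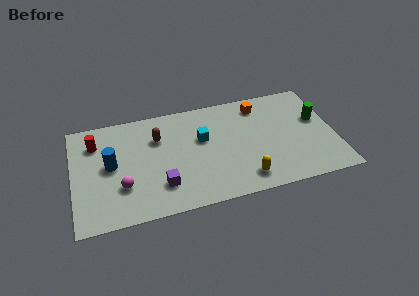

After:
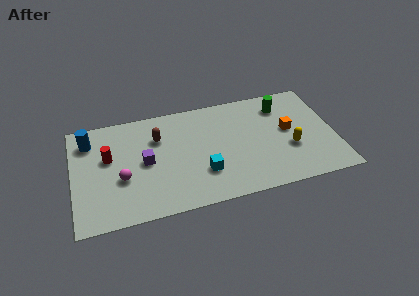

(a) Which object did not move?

the brown capsule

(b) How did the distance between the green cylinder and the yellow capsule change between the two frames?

-2.0

Before: roughly 4.9 units apart; after: 2.9. That's 2.0 units closer together.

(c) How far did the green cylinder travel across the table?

2.1

From (12.3, 4.2) to (10.6, 5.5), the green cylinder covered √(1.7² + 1.3²) ≈ 2.1 units.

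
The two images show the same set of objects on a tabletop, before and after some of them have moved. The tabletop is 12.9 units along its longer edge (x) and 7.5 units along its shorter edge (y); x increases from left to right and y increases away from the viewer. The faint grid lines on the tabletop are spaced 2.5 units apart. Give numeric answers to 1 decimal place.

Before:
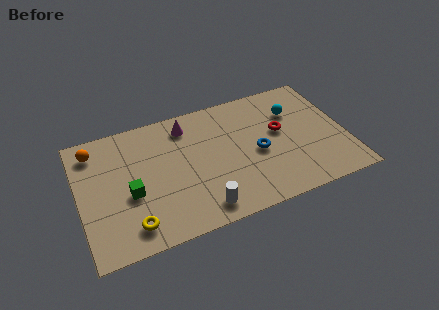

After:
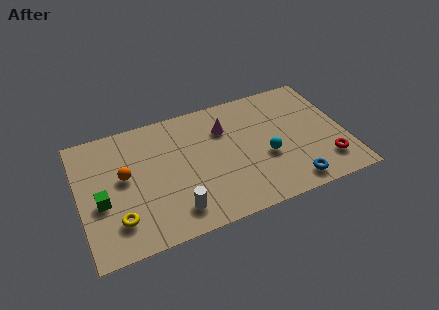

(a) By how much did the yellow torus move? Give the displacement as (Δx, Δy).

(-0.6, 0.5)

The yellow torus started near (2.3, 1.3) and ended near (1.7, 1.8).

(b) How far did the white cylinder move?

1.2

The white cylinder was near (5.6, 1.1) before and (4.4, 1.4) after, so it travelled √(1.2² + 0.3²) ≈ 1.2 units.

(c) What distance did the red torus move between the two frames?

3.3

From (9.8, 4.3) to (11.8, 1.7), the red torus covered √(2.0² + 2.6²) ≈ 3.3 units.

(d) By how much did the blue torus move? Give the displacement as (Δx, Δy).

(1.4, -2.4)

The blue torus was at about (8.6, 3.4) and moved to about (10.0, 1.0).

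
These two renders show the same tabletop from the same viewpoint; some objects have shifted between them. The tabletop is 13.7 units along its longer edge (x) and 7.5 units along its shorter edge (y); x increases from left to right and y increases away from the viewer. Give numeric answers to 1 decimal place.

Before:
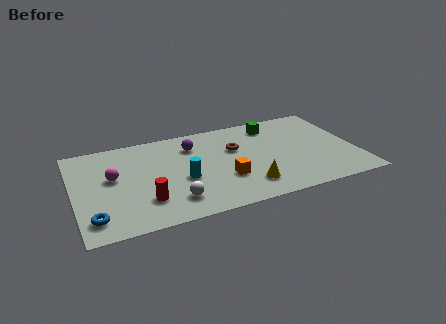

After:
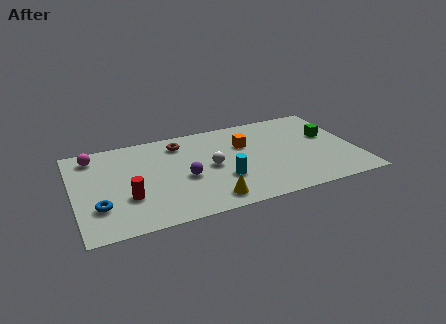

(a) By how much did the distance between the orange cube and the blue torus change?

+1.3

The distance was about 6.5 in the first image and 7.8 in the second, so they moved 1.3 units further apart.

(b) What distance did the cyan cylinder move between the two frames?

2.0

The cyan cylinder was near (5.2, 3.1) before and (7.1, 2.5) after, so it travelled √(1.9² + 0.6²) ≈ 2.0 units.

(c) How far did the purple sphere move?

2.6

The purple sphere moved from about (5.9, 5.7) to (5.3, 3.2), a distance of √(0.6² + 2.5²) ≈ 2.6.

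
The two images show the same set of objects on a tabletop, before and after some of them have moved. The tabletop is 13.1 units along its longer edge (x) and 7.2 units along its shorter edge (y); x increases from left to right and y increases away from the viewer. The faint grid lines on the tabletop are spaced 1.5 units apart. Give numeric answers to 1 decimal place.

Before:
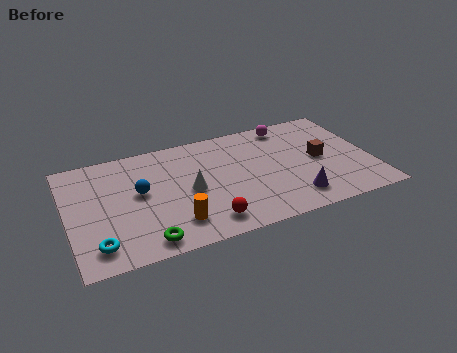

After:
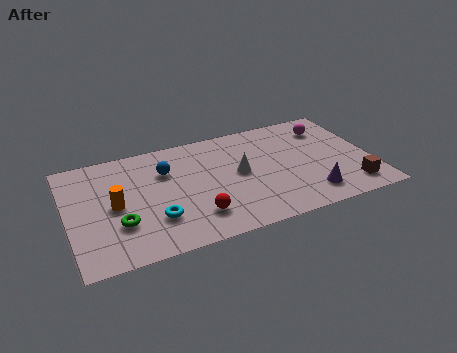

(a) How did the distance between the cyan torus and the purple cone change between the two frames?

-1.8

They were about 8.4 units apart before and 6.6 after — 1.8 units closer together.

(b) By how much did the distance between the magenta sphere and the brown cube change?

+1.4

The distance was about 2.9 in the first image and 4.3 in the second, so they moved 1.4 units further apart.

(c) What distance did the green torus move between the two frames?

1.7

The green torus was near (3.1, 0.9) before and (2.1, 2.3) after, so it travelled √(1.0² + 1.4²) ≈ 1.7 units.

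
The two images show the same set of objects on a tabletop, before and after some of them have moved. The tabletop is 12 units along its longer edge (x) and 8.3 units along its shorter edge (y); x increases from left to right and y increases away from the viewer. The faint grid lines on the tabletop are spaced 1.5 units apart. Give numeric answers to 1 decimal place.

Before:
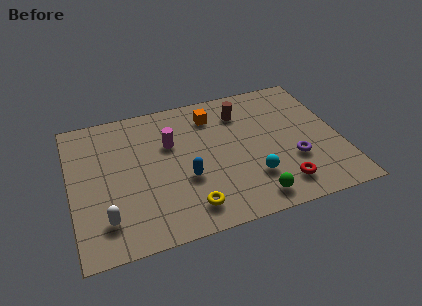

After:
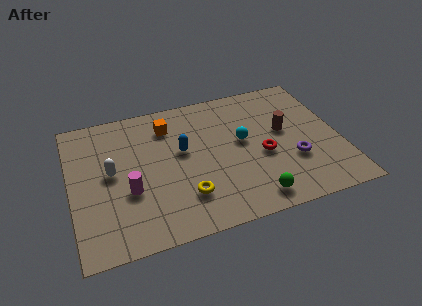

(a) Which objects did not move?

the purple torus and the green sphere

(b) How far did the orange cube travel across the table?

2.0

From (6.5, 6.6) to (4.5, 6.5), the orange cube covered √(2.0² + 0.1²) ≈ 2.0 units.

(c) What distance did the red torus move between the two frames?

2.1

The red torus was near (9.1, 1.5) before and (8.5, 3.5) after, so it travelled √(0.6² + 2.0²) ≈ 2.1 units.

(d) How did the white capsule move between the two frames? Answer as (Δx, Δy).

(0.4, 2.6)

The white capsule started near (1.4, 1.8) and ended near (1.8, 4.4).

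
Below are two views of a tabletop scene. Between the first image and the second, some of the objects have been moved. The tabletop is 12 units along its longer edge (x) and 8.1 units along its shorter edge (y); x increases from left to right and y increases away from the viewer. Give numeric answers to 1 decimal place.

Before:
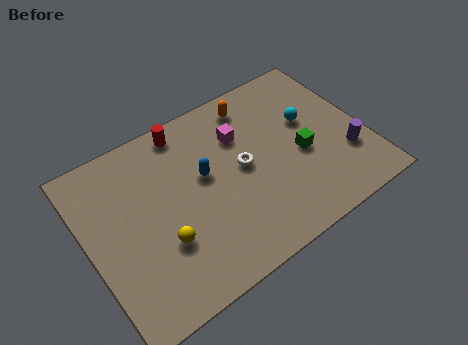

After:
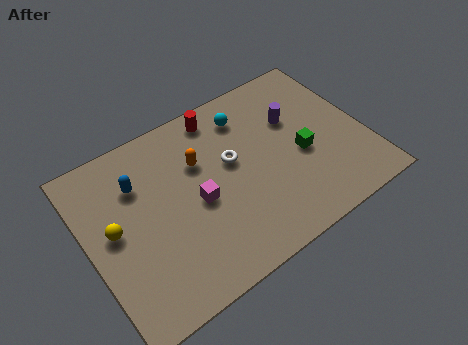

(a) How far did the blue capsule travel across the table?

2.9

From (5.1, 4.7) to (2.4, 5.8), the blue capsule covered √(2.7² + 1.1²) ≈ 2.9 units.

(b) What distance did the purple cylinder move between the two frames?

3.3

The purple cylinder was near (11.0, 2.5) before and (9.2, 5.3) after, so it travelled √(1.8² + 2.8²) ≈ 3.3 units.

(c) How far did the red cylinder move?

1.5

From (4.7, 7.2) to (6.2, 7.1), the red cylinder covered √(1.5² + 0.1²) ≈ 1.5 units.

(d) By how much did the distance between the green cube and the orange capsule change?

+0.9

The distance was about 3.7 in the first image and 4.6 in the second, so they moved 0.9 units further apart.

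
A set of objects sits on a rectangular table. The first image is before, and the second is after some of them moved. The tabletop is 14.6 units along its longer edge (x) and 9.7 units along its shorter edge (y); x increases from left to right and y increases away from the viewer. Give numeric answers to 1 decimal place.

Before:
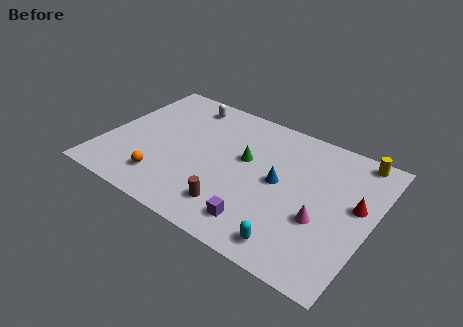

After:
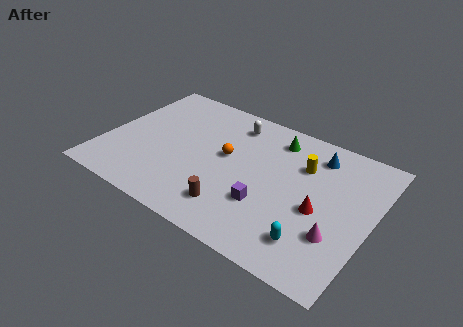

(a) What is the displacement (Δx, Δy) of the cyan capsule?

(0.9, 0.7)

From the two frames, the cyan capsule sits at roughly (11.0, 1.3) before and (11.9, 2.0) after.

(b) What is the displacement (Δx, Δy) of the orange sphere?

(2.9, 3.4)

From the two frames, the orange sphere sits at roughly (3.7, 2.0) before and (6.6, 5.4) after.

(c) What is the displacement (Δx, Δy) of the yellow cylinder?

(-2.7, -2.0)

The yellow cylinder was at about (13.3, 8.8) and moved to about (10.6, 6.8).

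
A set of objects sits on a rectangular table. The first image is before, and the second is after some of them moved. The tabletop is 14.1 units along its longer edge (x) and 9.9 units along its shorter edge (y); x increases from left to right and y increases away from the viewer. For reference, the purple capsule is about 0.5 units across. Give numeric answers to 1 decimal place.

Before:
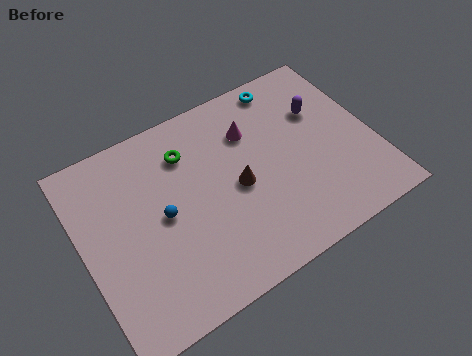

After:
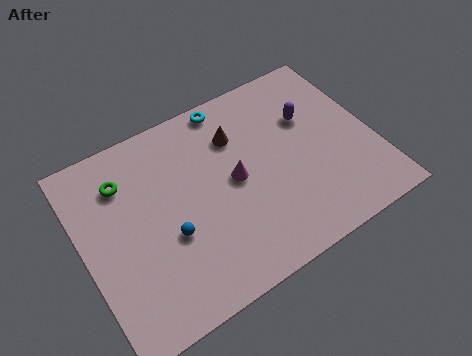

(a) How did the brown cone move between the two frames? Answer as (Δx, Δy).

(0.4, 2.6)

The brown cone started near (7.4, 4.6) and ended near (7.8, 7.2).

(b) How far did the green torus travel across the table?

3.1

From (5.4, 7.5) to (2.3, 7.5), the green torus covered √(3.1² + 0.0²) ≈ 3.1 units.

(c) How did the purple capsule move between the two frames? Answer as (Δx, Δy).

(-0.6, -0.1)

The purple capsule started near (11.9, 6.6) and ended near (11.3, 6.5).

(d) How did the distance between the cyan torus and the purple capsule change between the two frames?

+1.8

They were about 2.6 units apart before and 4.4 after — 1.8 units further apart.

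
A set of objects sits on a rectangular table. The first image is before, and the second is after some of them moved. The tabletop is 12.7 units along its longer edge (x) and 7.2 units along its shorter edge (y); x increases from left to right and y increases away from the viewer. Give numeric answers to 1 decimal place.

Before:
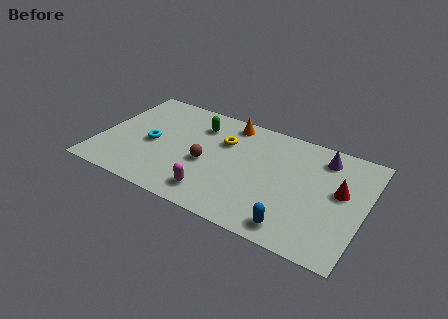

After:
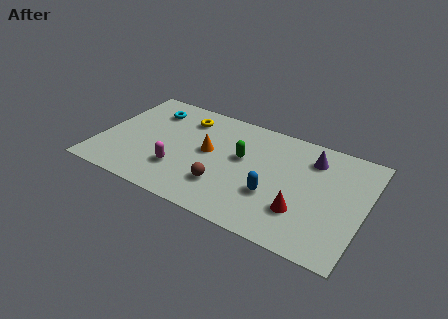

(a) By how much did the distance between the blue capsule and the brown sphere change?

-2.6

They were about 5.0 units apart before and 2.4 after — 2.6 units closer together.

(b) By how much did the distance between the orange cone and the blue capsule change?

-2.9

They were about 6.5 units apart before and 3.6 after — 2.9 units closer together.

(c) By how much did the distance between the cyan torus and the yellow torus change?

-2.0

The distance was about 3.7 in the first image and 1.7 in the second, so they moved 2.0 units closer together.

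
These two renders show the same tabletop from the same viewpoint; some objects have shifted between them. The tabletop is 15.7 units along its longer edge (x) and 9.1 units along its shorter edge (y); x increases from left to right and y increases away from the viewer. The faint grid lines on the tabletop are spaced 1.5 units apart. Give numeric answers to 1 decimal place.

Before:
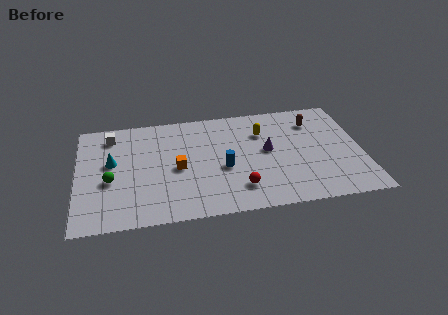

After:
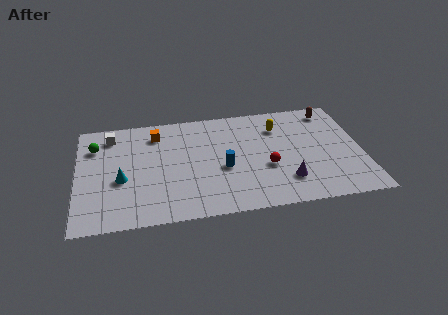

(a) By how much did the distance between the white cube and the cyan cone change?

+1.5

They were about 2.3 units apart before and 3.8 after — 1.5 units further apart.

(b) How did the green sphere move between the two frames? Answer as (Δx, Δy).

(-0.8, 3.0)

From the two frames, the green sphere sits at roughly (1.8, 3.7) before and (1.0, 6.7) after.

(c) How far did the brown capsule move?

1.3

The brown capsule moved from about (13.2, 7.0) to (14.2, 7.8), a distance of √(1.0² + 0.8²) ≈ 1.3.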